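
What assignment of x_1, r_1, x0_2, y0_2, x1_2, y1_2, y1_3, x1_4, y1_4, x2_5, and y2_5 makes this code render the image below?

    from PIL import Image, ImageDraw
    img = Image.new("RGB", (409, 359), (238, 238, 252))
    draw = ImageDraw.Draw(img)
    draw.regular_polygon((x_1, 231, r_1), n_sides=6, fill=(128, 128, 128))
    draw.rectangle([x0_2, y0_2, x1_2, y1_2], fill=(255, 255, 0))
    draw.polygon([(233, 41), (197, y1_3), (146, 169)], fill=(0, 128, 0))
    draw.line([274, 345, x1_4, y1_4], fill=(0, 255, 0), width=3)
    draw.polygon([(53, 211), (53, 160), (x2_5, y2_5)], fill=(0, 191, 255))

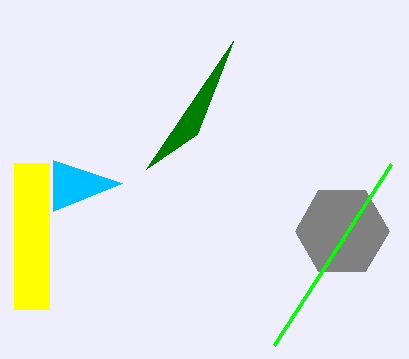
x_1 = 342; r_1 = 47; x0_2 = 14; y0_2 = 163; x1_2 = 49; y1_2 = 309; y1_3 = 134; x1_4 = 391; y1_4 = 164; x2_5 = 122; y2_5 = 183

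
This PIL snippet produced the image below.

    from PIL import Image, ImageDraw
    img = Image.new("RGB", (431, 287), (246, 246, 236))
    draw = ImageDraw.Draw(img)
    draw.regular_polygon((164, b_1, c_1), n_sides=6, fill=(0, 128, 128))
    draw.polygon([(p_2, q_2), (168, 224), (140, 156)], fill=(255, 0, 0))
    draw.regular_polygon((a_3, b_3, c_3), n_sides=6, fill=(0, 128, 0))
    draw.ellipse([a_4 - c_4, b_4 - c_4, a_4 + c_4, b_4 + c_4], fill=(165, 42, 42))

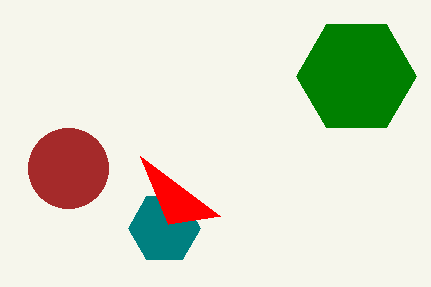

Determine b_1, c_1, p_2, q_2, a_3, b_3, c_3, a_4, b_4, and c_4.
b_1 = 228, c_1 = 36, p_2 = 220, q_2 = 216, a_3 = 356, b_3 = 76, c_3 = 60, a_4 = 68, b_4 = 168, c_4 = 40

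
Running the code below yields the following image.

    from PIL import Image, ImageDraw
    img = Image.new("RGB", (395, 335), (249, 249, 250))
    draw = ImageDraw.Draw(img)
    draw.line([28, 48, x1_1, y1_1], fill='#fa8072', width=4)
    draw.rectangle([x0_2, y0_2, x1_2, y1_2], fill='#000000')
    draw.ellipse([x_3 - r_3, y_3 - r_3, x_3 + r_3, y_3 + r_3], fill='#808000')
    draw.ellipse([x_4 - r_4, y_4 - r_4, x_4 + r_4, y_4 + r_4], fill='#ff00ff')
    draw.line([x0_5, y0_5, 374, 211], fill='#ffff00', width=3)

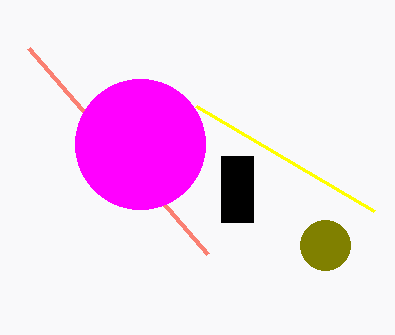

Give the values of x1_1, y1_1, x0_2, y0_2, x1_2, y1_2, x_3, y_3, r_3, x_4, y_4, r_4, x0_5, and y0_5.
x1_1 = 207
y1_1 = 254
x0_2 = 221
y0_2 = 156
x1_2 = 253
y1_2 = 222
x_3 = 325
y_3 = 245
r_3 = 25
x_4 = 140
y_4 = 144
r_4 = 65
x0_5 = 196
y0_5 = 106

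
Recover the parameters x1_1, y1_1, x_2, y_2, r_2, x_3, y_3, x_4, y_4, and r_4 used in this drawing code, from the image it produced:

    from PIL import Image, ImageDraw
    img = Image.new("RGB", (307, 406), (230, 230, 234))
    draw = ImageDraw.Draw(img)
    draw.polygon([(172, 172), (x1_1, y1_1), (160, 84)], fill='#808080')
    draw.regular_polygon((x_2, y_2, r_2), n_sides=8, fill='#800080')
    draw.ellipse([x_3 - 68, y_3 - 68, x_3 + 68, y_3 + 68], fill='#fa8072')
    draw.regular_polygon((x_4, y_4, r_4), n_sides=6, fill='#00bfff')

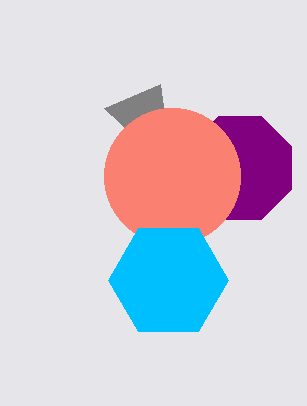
x1_1 = 104; y1_1 = 108; x_2 = 240; y_2 = 168; r_2 = 56; x_3 = 172; y_3 = 176; x_4 = 168; y_4 = 280; r_4 = 60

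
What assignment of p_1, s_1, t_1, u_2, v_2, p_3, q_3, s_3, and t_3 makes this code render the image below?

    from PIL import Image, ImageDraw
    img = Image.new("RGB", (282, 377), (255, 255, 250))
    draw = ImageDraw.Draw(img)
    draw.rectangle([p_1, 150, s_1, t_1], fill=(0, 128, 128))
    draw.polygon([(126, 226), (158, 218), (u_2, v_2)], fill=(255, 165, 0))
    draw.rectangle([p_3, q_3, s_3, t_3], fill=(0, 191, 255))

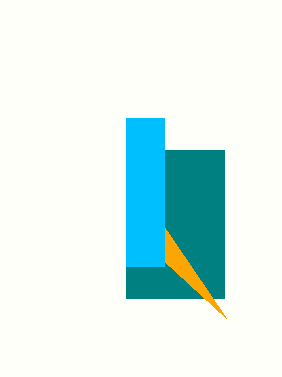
p_1 = 126
s_1 = 224
t_1 = 298
u_2 = 226
v_2 = 318
p_3 = 126
q_3 = 118
s_3 = 164
t_3 = 266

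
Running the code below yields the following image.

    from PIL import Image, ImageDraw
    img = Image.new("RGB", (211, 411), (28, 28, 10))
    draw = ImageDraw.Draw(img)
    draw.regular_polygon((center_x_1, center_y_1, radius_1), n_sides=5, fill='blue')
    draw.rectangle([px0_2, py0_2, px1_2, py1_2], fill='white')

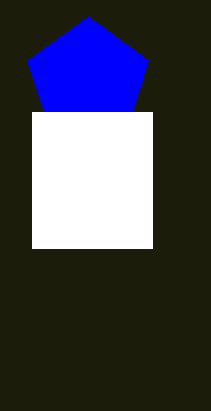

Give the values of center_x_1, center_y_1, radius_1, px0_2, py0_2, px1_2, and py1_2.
center_x_1 = 88
center_y_1 = 80
radius_1 = 64
px0_2 = 32
py0_2 = 112
px1_2 = 152
py1_2 = 248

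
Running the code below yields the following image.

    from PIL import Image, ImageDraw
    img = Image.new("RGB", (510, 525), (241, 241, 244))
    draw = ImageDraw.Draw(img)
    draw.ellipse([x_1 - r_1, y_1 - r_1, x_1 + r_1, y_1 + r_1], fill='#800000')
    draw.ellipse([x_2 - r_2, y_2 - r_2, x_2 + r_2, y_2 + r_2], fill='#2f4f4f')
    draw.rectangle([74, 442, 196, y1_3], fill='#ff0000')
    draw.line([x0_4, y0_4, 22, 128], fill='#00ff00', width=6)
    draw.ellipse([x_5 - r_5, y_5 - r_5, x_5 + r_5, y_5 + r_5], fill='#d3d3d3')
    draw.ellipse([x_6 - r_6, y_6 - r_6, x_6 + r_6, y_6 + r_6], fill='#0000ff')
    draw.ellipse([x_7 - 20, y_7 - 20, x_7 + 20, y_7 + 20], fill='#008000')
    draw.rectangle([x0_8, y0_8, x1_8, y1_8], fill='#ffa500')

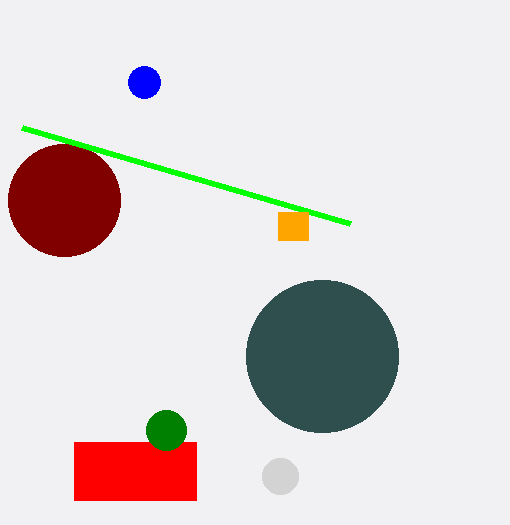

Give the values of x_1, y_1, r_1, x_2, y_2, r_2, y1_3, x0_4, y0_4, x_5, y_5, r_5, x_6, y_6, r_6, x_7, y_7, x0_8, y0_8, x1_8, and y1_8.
x_1 = 64; y_1 = 200; r_1 = 56; x_2 = 322; y_2 = 356; r_2 = 76; y1_3 = 500; x0_4 = 350; y0_4 = 224; x_5 = 280; y_5 = 476; r_5 = 18; x_6 = 144; y_6 = 82; r_6 = 16; x_7 = 166; y_7 = 430; x0_8 = 278; y0_8 = 212; x1_8 = 308; y1_8 = 240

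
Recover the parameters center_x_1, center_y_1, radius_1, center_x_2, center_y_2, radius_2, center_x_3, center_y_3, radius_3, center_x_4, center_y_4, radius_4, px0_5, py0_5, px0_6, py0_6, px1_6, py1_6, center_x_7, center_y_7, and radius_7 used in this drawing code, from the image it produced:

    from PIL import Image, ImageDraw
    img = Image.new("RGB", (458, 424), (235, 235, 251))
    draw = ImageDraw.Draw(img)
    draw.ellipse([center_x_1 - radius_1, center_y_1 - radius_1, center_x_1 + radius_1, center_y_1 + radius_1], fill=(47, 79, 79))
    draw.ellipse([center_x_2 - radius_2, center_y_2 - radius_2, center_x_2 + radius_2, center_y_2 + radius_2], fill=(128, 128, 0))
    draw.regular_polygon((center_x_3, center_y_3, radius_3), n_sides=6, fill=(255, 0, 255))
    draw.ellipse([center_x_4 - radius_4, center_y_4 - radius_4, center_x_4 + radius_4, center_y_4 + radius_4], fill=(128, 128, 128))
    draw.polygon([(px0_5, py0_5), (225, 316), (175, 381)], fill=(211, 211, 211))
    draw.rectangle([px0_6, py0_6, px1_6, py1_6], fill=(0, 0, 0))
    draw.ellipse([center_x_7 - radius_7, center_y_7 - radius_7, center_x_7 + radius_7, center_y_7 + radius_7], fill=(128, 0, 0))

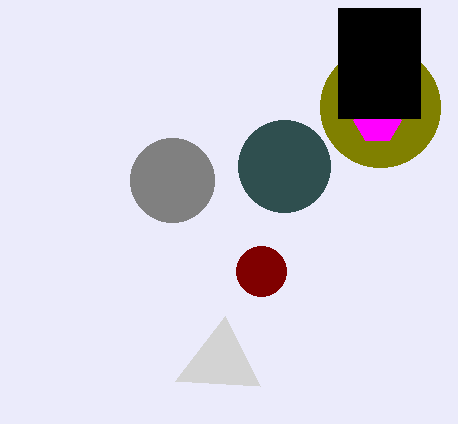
center_x_1 = 284
center_y_1 = 166
radius_1 = 46
center_x_2 = 380
center_y_2 = 107
radius_2 = 60
center_x_3 = 377
center_y_3 = 120
radius_3 = 24
center_x_4 = 172
center_y_4 = 180
radius_4 = 42
px0_5 = 260
py0_5 = 386
px0_6 = 338
py0_6 = 8
px1_6 = 420
py1_6 = 118
center_x_7 = 261
center_y_7 = 271
radius_7 = 25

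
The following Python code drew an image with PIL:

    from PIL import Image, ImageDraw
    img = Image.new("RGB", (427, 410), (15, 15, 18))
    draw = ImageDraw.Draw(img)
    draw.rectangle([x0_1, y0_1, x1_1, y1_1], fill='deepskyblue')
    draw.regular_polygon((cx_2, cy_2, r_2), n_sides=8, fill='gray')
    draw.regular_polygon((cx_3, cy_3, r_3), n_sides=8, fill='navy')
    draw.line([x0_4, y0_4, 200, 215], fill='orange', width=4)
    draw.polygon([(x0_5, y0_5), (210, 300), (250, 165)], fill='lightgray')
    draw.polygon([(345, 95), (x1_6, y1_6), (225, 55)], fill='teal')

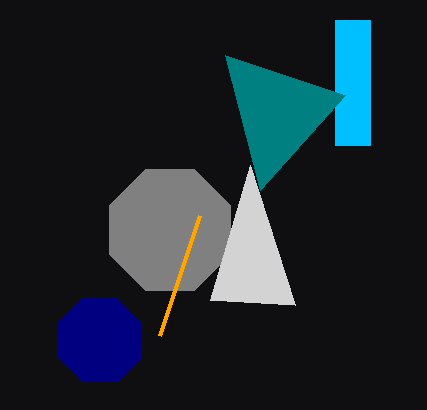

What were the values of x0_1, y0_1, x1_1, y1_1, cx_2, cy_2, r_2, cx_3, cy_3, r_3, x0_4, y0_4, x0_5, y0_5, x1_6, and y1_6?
x0_1 = 335, y0_1 = 20, x1_1 = 370, y1_1 = 145, cx_2 = 170, cy_2 = 230, r_2 = 65, cx_3 = 100, cy_3 = 340, r_3 = 45, x0_4 = 160, y0_4 = 335, x0_5 = 295, y0_5 = 305, x1_6 = 260, y1_6 = 190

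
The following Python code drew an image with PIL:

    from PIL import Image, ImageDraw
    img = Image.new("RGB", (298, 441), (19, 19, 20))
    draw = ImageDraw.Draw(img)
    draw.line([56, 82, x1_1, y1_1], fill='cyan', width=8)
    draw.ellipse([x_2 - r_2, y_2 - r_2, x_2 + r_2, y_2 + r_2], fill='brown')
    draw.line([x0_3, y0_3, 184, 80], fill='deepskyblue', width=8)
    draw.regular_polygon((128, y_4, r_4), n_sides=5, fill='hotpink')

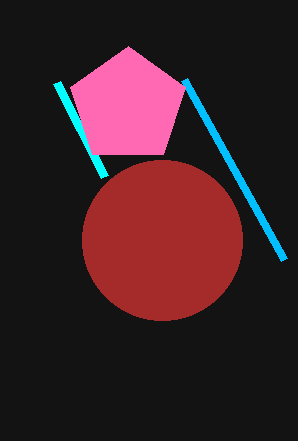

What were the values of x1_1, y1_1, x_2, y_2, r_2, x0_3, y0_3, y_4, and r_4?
x1_1 = 104; y1_1 = 176; x_2 = 162; y_2 = 240; r_2 = 80; x0_3 = 284; y0_3 = 260; y_4 = 106; r_4 = 60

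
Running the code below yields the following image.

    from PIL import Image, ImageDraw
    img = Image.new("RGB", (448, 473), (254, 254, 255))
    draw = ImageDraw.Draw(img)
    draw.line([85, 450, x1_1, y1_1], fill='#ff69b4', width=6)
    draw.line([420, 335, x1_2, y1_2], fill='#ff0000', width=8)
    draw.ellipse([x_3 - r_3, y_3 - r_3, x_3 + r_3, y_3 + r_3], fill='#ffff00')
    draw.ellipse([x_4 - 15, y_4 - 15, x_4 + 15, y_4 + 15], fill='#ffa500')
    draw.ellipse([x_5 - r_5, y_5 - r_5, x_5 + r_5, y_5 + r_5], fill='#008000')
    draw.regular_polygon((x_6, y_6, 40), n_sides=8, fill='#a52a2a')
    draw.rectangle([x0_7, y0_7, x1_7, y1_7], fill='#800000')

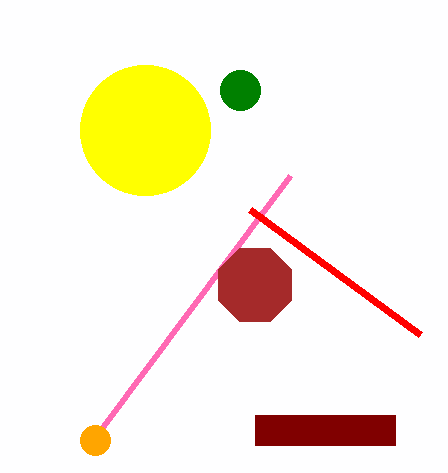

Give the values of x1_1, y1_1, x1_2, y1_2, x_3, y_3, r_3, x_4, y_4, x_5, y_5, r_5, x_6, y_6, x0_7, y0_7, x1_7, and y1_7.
x1_1 = 290
y1_1 = 175
x1_2 = 250
y1_2 = 210
x_3 = 145
y_3 = 130
r_3 = 65
x_4 = 95
y_4 = 440
x_5 = 240
y_5 = 90
r_5 = 20
x_6 = 255
y_6 = 285
x0_7 = 255
y0_7 = 415
x1_7 = 395
y1_7 = 445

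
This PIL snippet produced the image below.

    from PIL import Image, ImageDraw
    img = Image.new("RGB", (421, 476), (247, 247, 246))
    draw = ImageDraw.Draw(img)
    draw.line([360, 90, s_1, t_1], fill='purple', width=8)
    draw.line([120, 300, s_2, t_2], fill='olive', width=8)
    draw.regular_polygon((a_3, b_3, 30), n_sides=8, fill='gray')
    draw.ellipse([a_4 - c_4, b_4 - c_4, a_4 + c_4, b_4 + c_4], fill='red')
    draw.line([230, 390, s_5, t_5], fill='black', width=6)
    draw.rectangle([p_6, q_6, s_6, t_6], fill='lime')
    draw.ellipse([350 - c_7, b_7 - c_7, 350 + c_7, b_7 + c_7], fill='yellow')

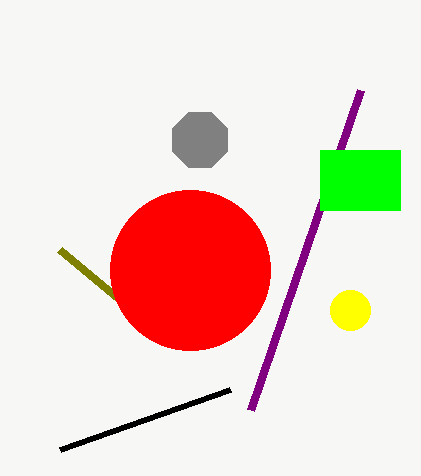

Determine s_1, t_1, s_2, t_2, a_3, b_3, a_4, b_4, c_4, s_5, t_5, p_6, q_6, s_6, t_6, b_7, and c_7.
s_1 = 250
t_1 = 410
s_2 = 60
t_2 = 250
a_3 = 200
b_3 = 140
a_4 = 190
b_4 = 270
c_4 = 80
s_5 = 60
t_5 = 450
p_6 = 320
q_6 = 150
s_6 = 400
t_6 = 210
b_7 = 310
c_7 = 20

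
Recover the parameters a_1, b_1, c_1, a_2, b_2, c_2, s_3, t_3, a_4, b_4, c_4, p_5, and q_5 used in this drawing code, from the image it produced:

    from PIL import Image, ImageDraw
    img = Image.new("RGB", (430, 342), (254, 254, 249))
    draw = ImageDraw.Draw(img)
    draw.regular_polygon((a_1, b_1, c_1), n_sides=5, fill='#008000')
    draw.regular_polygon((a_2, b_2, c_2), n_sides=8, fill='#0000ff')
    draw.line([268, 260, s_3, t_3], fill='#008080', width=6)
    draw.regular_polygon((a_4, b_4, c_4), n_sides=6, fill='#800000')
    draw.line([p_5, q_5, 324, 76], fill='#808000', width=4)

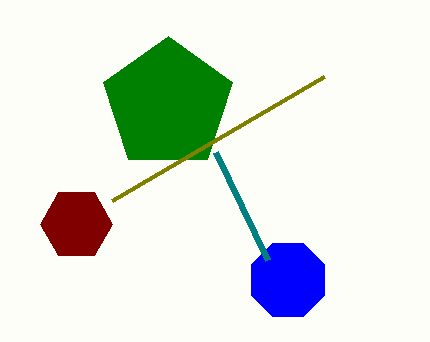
a_1 = 168; b_1 = 104; c_1 = 68; a_2 = 288; b_2 = 280; c_2 = 40; s_3 = 216; t_3 = 152; a_4 = 76; b_4 = 224; c_4 = 36; p_5 = 112; q_5 = 200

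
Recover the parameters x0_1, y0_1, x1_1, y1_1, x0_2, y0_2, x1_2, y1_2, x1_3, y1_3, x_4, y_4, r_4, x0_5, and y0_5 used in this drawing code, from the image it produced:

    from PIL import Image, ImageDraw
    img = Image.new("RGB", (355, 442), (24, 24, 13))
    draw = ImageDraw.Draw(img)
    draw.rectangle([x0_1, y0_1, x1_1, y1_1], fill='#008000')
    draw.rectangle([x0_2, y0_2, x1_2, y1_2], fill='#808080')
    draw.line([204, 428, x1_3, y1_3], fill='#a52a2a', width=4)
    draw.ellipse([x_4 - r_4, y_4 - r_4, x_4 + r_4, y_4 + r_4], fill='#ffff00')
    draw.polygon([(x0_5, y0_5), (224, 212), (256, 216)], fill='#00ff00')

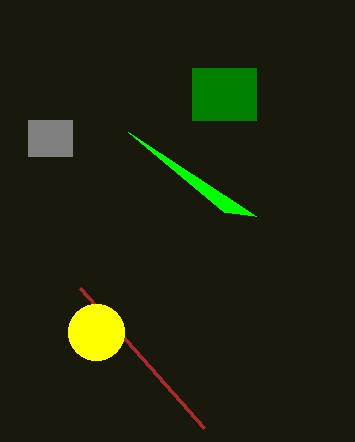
x0_1 = 192
y0_1 = 68
x1_1 = 256
y1_1 = 120
x0_2 = 28
y0_2 = 120
x1_2 = 72
y1_2 = 156
x1_3 = 80
y1_3 = 288
x_4 = 96
y_4 = 332
r_4 = 28
x0_5 = 128
y0_5 = 132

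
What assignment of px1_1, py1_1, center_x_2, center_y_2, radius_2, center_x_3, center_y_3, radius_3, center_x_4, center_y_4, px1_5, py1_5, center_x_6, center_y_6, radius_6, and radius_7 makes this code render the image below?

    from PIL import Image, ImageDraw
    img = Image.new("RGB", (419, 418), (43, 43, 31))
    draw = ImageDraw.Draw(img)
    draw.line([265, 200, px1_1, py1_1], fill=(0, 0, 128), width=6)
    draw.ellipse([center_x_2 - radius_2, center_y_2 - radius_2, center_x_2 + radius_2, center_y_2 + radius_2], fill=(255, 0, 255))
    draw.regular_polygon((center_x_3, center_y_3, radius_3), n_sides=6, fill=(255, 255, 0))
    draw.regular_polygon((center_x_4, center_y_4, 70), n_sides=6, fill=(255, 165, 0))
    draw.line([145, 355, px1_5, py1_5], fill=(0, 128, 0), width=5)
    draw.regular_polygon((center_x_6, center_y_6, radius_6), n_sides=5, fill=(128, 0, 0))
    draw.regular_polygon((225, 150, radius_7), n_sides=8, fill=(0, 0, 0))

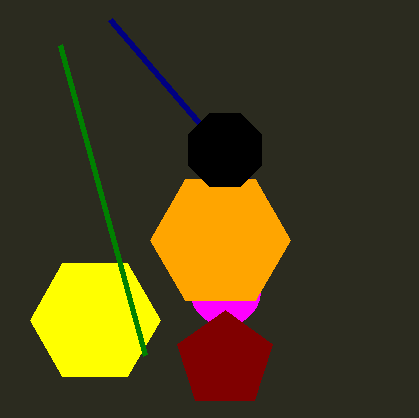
px1_1 = 110, py1_1 = 20, center_x_2 = 225, center_y_2 = 290, radius_2 = 35, center_x_3 = 95, center_y_3 = 320, radius_3 = 65, center_x_4 = 220, center_y_4 = 240, px1_5 = 60, py1_5 = 45, center_x_6 = 225, center_y_6 = 360, radius_6 = 50, radius_7 = 40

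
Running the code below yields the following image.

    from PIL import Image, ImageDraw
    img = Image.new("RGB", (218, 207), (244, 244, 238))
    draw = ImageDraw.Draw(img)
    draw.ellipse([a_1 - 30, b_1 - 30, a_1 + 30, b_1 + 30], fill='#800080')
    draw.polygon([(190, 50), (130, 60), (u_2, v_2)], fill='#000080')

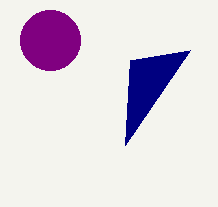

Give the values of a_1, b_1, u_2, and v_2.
a_1 = 50, b_1 = 40, u_2 = 125, v_2 = 145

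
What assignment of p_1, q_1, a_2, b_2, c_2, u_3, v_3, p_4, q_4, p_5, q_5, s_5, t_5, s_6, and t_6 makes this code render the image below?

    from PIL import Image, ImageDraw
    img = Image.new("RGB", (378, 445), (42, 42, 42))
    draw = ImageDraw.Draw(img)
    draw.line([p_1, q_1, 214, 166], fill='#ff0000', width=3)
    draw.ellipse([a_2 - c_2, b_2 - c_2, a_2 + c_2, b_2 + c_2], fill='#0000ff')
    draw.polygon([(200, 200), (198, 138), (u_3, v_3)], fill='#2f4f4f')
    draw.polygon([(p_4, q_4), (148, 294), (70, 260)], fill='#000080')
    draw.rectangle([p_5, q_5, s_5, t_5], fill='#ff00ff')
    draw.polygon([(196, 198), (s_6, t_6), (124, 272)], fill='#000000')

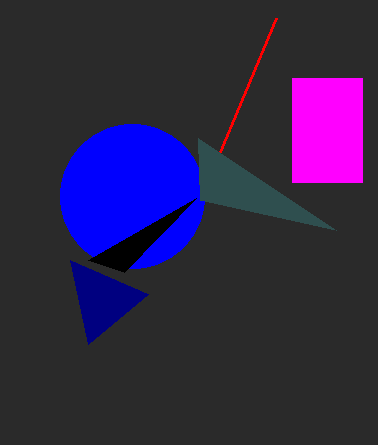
p_1 = 276, q_1 = 18, a_2 = 132, b_2 = 196, c_2 = 72, u_3 = 336, v_3 = 230, p_4 = 88, q_4 = 344, p_5 = 292, q_5 = 78, s_5 = 362, t_5 = 182, s_6 = 88, t_6 = 260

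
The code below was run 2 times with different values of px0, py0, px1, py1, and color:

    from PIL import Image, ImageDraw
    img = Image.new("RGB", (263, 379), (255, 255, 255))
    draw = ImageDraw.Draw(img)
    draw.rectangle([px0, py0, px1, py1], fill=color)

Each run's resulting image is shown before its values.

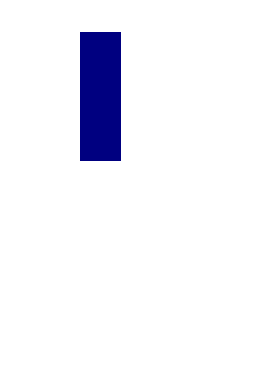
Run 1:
px0 = 80
py0 = 32
px1 = 120
py1 = 160
color = 'navy'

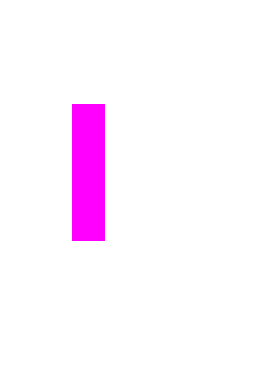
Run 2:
px0 = 72
py0 = 104
px1 = 104
py1 = 240
color = 'magenta'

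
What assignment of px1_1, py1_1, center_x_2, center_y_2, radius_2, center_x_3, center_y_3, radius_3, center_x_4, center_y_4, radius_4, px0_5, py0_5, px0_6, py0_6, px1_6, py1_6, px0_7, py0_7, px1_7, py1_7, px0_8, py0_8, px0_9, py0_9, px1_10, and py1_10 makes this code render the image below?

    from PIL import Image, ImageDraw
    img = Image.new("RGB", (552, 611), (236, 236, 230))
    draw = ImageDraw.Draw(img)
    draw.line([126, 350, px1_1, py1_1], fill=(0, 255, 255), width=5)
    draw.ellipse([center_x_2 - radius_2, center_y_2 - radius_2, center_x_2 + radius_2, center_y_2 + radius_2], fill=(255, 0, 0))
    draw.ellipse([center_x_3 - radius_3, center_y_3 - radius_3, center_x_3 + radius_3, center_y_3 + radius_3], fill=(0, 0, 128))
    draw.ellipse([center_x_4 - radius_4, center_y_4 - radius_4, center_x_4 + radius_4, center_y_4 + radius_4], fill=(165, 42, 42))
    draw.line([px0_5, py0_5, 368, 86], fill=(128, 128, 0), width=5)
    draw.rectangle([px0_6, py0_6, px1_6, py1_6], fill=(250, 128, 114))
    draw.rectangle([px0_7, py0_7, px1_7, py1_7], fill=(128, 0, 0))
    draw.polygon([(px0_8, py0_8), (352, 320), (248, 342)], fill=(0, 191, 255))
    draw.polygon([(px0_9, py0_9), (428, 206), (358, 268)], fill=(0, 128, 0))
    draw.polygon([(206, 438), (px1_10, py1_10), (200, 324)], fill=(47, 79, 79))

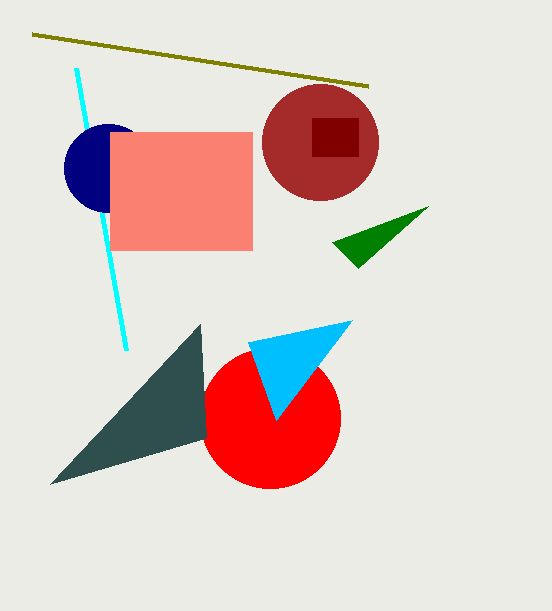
px1_1 = 76
py1_1 = 68
center_x_2 = 270
center_y_2 = 418
radius_2 = 70
center_x_3 = 108
center_y_3 = 168
radius_3 = 44
center_x_4 = 320
center_y_4 = 142
radius_4 = 58
px0_5 = 32
py0_5 = 34
px0_6 = 110
py0_6 = 132
px1_6 = 252
py1_6 = 250
px0_7 = 312
py0_7 = 118
px1_7 = 358
py1_7 = 156
px0_8 = 276
py0_8 = 420
px0_9 = 332
py0_9 = 242
px1_10 = 50
py1_10 = 484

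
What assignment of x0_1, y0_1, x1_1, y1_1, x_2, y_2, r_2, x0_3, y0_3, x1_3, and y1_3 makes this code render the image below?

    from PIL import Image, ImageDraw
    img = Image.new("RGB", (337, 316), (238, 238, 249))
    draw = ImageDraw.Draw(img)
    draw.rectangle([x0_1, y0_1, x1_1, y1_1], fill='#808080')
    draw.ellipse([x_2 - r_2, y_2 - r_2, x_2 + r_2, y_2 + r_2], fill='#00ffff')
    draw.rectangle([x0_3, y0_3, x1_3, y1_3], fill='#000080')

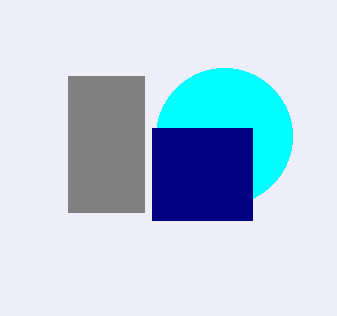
x0_1 = 68; y0_1 = 76; x1_1 = 144; y1_1 = 212; x_2 = 224; y_2 = 136; r_2 = 68; x0_3 = 152; y0_3 = 128; x1_3 = 252; y1_3 = 220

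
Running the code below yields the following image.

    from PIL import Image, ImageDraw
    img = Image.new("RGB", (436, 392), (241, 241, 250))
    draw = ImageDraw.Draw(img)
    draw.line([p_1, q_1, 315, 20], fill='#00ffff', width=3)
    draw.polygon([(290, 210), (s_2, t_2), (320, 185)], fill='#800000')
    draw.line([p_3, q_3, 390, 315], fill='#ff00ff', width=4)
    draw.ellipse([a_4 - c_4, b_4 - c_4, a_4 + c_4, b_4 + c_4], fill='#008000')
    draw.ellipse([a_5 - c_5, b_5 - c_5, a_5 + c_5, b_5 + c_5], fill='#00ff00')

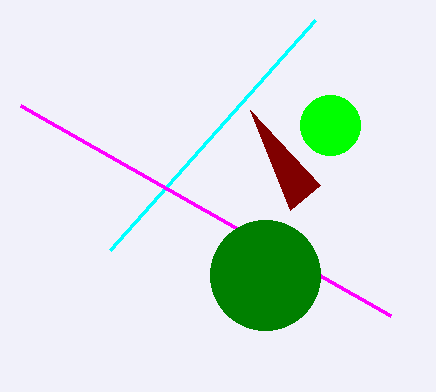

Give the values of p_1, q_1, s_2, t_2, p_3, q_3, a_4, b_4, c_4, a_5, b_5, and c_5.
p_1 = 110, q_1 = 250, s_2 = 250, t_2 = 110, p_3 = 20, q_3 = 105, a_4 = 265, b_4 = 275, c_4 = 55, a_5 = 330, b_5 = 125, c_5 = 30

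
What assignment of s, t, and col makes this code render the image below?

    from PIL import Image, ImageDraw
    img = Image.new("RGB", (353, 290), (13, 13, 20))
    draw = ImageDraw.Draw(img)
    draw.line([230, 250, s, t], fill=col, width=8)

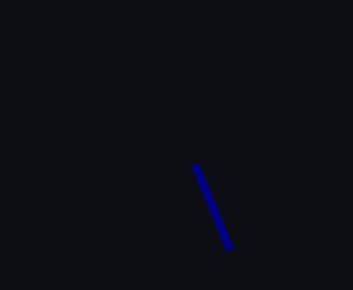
s = 195
t = 165
col = 'navy'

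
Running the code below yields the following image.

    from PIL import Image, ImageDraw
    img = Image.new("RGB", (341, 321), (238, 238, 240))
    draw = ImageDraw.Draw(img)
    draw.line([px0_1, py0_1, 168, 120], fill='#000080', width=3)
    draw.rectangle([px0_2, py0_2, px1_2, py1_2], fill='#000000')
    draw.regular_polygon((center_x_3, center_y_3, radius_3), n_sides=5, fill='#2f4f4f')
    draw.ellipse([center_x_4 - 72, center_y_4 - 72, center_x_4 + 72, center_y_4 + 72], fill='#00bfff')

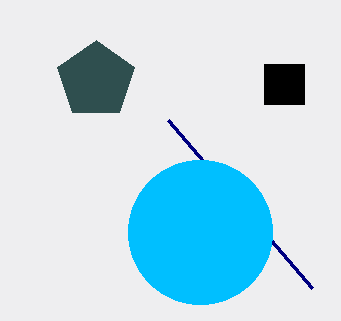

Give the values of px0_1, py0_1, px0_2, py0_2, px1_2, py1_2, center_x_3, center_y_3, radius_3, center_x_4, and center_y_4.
px0_1 = 312, py0_1 = 288, px0_2 = 264, py0_2 = 64, px1_2 = 304, py1_2 = 104, center_x_3 = 96, center_y_3 = 80, radius_3 = 40, center_x_4 = 200, center_y_4 = 232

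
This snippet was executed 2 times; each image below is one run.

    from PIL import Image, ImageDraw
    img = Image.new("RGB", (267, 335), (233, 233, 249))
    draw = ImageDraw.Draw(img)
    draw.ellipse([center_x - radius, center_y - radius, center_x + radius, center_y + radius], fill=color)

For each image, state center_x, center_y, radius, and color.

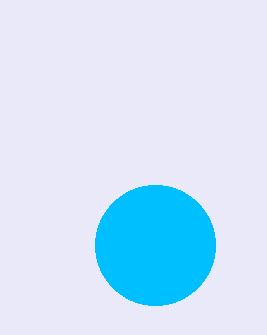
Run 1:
center_x = 155; center_y = 245; radius = 60; color = 'deepskyblue'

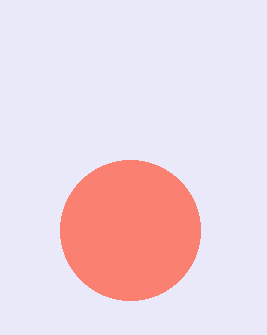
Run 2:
center_x = 130, center_y = 230, radius = 70, color = 'salmon'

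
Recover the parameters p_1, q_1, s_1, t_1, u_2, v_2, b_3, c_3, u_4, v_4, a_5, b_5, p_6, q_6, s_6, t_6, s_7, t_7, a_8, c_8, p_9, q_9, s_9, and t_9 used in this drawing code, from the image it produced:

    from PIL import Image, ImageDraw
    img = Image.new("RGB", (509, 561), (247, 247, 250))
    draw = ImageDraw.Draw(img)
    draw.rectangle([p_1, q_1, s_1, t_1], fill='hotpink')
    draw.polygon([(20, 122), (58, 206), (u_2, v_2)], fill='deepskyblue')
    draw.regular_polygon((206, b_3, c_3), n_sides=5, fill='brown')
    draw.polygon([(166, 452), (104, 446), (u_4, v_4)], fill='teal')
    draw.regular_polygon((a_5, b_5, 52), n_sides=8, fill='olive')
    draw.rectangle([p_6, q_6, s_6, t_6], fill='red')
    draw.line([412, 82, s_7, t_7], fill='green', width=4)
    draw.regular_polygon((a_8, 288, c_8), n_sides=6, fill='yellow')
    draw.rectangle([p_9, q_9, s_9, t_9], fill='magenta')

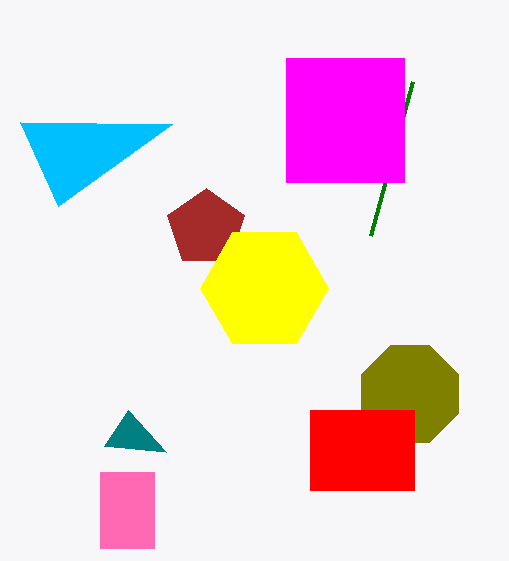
p_1 = 100, q_1 = 472, s_1 = 154, t_1 = 548, u_2 = 172, v_2 = 124, b_3 = 228, c_3 = 40, u_4 = 128, v_4 = 410, a_5 = 410, b_5 = 394, p_6 = 310, q_6 = 410, s_6 = 414, t_6 = 490, s_7 = 370, t_7 = 236, a_8 = 264, c_8 = 64, p_9 = 286, q_9 = 58, s_9 = 404, t_9 = 182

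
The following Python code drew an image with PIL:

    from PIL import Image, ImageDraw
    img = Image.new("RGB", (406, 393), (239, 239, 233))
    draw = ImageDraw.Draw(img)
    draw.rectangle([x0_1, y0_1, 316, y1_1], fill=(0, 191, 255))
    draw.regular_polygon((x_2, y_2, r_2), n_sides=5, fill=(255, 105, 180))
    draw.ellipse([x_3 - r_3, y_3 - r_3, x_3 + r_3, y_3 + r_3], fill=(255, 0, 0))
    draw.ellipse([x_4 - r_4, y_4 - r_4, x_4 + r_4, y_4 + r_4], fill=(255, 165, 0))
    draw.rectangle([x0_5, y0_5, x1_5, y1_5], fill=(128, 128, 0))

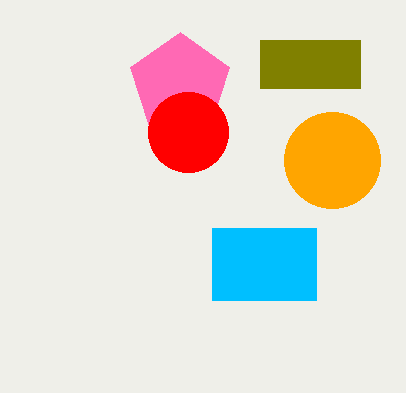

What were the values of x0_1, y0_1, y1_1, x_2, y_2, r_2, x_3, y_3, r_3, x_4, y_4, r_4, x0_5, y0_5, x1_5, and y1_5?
x0_1 = 212; y0_1 = 228; y1_1 = 300; x_2 = 180; y_2 = 84; r_2 = 52; x_3 = 188; y_3 = 132; r_3 = 40; x_4 = 332; y_4 = 160; r_4 = 48; x0_5 = 260; y0_5 = 40; x1_5 = 360; y1_5 = 88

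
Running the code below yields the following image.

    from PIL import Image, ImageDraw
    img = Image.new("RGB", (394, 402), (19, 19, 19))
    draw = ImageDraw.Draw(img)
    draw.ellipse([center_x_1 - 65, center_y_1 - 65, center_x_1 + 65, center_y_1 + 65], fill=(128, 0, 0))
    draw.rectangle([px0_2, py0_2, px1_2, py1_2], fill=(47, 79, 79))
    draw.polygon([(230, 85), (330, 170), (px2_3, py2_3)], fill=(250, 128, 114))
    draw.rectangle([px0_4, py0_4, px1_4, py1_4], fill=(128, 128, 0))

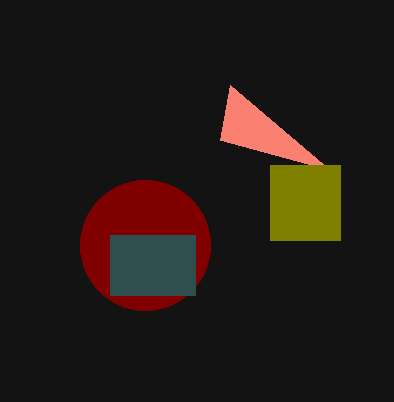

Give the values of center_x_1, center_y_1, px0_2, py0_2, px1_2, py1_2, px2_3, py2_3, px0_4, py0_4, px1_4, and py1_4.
center_x_1 = 145; center_y_1 = 245; px0_2 = 110; py0_2 = 235; px1_2 = 195; py1_2 = 295; px2_3 = 220; py2_3 = 140; px0_4 = 270; py0_4 = 165; px1_4 = 340; py1_4 = 240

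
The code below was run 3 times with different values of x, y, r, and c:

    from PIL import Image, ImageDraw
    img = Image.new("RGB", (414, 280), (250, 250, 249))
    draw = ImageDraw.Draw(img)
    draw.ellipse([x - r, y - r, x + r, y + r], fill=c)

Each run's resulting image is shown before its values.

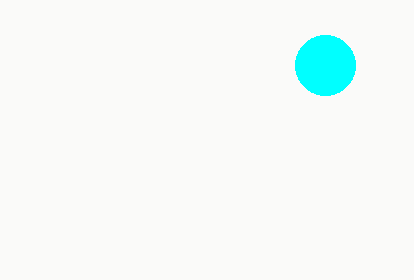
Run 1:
x = 325; y = 65; r = 30; c = 'cyan'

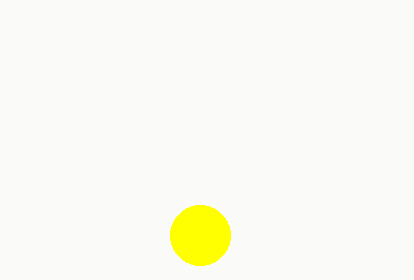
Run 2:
x = 200, y = 235, r = 30, c = 'yellow'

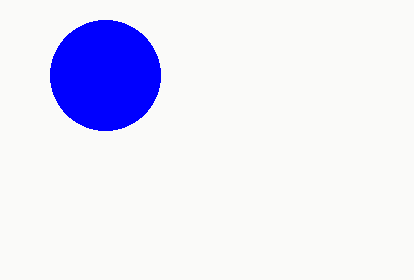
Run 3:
x = 105, y = 75, r = 55, c = 'blue'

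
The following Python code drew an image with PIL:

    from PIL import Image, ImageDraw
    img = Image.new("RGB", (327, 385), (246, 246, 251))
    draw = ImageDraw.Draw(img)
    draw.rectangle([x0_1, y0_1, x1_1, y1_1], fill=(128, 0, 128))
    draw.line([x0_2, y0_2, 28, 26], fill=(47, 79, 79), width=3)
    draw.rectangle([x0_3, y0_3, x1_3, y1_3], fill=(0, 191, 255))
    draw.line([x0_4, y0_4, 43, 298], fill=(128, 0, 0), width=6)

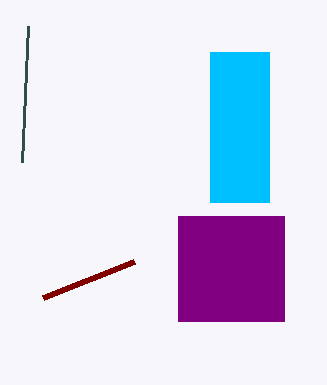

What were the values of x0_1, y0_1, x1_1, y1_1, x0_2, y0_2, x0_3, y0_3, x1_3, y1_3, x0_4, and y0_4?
x0_1 = 178; y0_1 = 216; x1_1 = 284; y1_1 = 321; x0_2 = 22; y0_2 = 162; x0_3 = 210; y0_3 = 52; x1_3 = 269; y1_3 = 202; x0_4 = 134; y0_4 = 262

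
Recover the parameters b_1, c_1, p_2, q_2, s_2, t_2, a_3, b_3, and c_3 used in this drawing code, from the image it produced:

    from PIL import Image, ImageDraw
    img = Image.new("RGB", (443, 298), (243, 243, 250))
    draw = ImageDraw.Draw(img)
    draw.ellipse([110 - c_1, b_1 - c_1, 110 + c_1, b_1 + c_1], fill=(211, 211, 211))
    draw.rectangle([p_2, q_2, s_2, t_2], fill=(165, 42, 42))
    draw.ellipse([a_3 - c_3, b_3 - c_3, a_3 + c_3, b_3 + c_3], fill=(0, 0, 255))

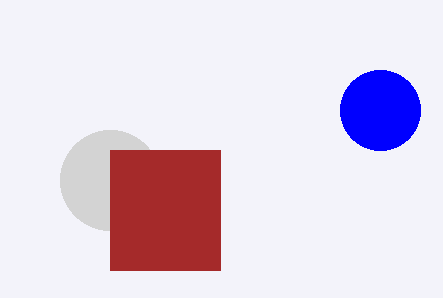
b_1 = 180; c_1 = 50; p_2 = 110; q_2 = 150; s_2 = 220; t_2 = 270; a_3 = 380; b_3 = 110; c_3 = 40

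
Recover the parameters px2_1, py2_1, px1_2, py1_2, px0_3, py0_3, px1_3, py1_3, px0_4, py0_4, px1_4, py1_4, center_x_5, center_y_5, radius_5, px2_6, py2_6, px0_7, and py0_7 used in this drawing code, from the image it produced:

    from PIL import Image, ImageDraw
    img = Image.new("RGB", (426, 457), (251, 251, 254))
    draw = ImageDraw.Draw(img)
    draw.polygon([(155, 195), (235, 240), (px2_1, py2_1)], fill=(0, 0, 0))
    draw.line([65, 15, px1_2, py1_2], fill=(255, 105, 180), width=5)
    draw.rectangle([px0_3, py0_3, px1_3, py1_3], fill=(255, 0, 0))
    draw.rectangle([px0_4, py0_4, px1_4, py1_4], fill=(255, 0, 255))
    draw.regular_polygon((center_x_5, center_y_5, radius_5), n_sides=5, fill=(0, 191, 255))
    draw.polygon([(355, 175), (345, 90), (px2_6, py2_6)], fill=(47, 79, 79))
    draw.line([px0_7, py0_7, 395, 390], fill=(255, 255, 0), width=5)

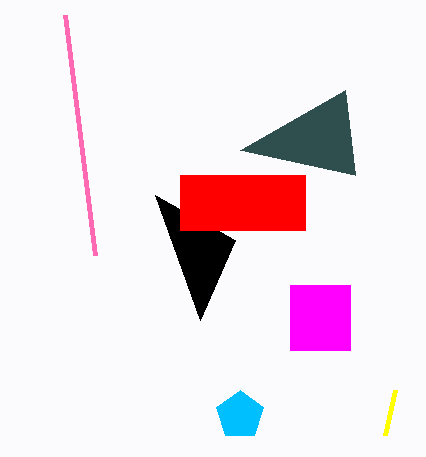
px2_1 = 200, py2_1 = 320, px1_2 = 95, py1_2 = 255, px0_3 = 180, py0_3 = 175, px1_3 = 305, py1_3 = 230, px0_4 = 290, py0_4 = 285, px1_4 = 350, py1_4 = 350, center_x_5 = 240, center_y_5 = 415, radius_5 = 25, px2_6 = 240, py2_6 = 150, px0_7 = 385, py0_7 = 435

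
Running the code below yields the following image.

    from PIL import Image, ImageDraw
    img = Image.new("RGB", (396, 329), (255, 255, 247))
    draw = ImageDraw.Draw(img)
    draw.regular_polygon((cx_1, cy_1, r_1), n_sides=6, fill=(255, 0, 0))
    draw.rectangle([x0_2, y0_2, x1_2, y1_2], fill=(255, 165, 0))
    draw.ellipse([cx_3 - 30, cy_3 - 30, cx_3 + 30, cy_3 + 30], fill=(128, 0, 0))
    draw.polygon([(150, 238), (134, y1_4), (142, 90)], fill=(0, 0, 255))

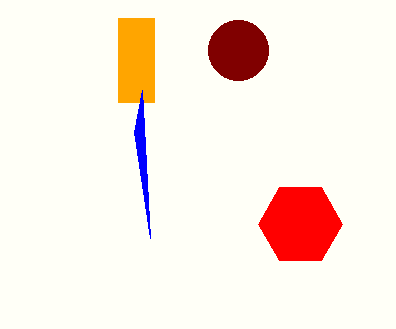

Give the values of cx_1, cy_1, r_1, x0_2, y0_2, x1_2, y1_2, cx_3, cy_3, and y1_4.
cx_1 = 300, cy_1 = 224, r_1 = 42, x0_2 = 118, y0_2 = 18, x1_2 = 154, y1_2 = 102, cx_3 = 238, cy_3 = 50, y1_4 = 132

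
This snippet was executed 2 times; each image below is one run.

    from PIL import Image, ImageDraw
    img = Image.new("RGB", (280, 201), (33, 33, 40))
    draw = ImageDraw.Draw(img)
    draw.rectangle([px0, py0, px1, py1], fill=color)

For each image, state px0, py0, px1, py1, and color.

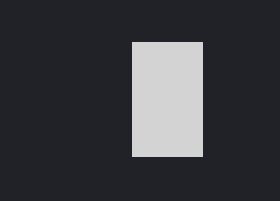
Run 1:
px0 = 132; py0 = 42; px1 = 202; py1 = 156; color = 'lightgray'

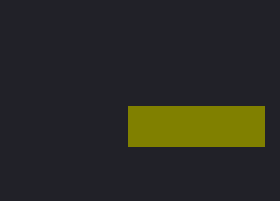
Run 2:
px0 = 128, py0 = 106, px1 = 264, py1 = 146, color = 'olive'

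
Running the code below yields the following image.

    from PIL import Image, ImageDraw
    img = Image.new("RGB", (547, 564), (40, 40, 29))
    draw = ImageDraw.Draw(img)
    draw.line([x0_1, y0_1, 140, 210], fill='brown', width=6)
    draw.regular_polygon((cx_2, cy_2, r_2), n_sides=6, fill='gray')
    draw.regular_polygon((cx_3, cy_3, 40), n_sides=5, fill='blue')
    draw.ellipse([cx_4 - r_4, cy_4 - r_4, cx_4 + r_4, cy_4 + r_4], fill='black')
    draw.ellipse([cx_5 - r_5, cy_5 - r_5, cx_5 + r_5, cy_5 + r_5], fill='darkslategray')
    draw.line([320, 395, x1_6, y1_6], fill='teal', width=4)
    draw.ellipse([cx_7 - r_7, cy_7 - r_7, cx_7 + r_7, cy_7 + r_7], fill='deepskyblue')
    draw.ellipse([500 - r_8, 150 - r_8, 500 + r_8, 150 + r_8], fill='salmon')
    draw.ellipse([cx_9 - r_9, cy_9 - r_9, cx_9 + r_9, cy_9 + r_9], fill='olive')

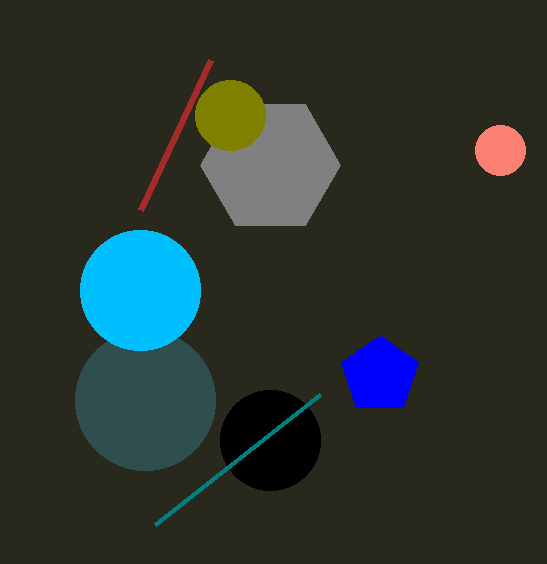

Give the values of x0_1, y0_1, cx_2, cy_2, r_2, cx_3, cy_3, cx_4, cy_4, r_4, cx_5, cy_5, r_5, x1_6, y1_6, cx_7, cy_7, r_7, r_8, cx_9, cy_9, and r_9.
x0_1 = 210; y0_1 = 60; cx_2 = 270; cy_2 = 165; r_2 = 70; cx_3 = 380; cy_3 = 375; cx_4 = 270; cy_4 = 440; r_4 = 50; cx_5 = 145; cy_5 = 400; r_5 = 70; x1_6 = 155; y1_6 = 525; cx_7 = 140; cy_7 = 290; r_7 = 60; r_8 = 25; cx_9 = 230; cy_9 = 115; r_9 = 35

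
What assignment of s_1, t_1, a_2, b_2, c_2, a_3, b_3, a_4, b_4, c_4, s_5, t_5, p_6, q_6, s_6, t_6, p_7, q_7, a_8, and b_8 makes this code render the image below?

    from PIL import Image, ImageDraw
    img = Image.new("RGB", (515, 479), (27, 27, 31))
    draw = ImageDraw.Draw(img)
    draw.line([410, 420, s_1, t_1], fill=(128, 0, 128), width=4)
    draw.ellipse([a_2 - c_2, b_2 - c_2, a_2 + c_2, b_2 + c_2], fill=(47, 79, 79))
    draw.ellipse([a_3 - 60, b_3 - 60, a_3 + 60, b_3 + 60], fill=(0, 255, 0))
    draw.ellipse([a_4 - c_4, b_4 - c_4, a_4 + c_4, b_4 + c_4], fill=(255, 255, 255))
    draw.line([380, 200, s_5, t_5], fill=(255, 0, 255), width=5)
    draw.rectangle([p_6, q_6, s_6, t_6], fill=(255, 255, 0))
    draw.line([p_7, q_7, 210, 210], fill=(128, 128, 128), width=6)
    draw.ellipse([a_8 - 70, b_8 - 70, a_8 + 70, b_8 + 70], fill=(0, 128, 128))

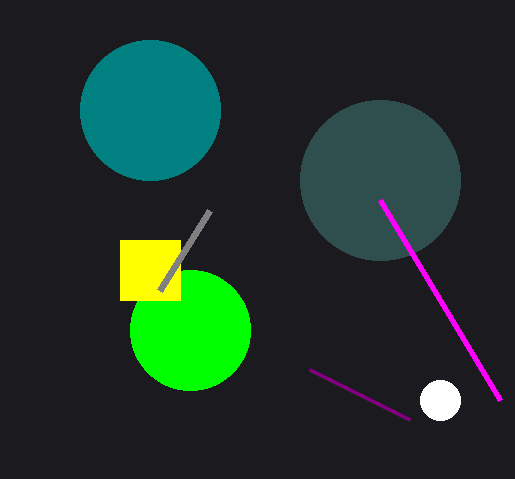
s_1 = 310; t_1 = 370; a_2 = 380; b_2 = 180; c_2 = 80; a_3 = 190; b_3 = 330; a_4 = 440; b_4 = 400; c_4 = 20; s_5 = 500; t_5 = 400; p_6 = 120; q_6 = 240; s_6 = 180; t_6 = 300; p_7 = 160; q_7 = 290; a_8 = 150; b_8 = 110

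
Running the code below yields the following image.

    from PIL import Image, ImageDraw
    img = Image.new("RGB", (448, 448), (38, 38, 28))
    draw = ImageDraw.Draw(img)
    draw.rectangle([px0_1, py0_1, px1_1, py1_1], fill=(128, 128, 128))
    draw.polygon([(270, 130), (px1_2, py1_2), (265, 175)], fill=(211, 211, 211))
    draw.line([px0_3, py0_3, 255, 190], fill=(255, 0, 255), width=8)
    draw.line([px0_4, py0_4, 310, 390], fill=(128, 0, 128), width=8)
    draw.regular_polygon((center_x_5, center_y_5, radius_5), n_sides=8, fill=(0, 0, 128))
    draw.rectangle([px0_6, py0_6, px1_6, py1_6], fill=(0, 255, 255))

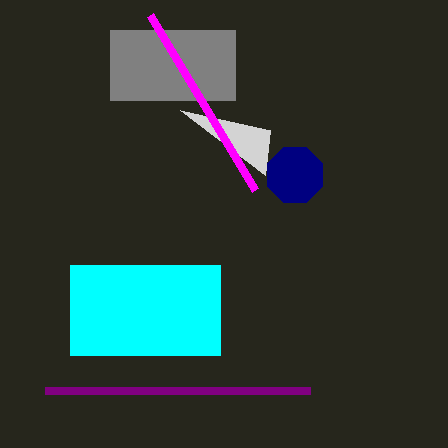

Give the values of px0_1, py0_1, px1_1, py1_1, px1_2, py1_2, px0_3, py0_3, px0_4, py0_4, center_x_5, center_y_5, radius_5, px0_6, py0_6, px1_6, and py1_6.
px0_1 = 110, py0_1 = 30, px1_1 = 235, py1_1 = 100, px1_2 = 180, py1_2 = 110, px0_3 = 150, py0_3 = 15, px0_4 = 45, py0_4 = 390, center_x_5 = 295, center_y_5 = 175, radius_5 = 30, px0_6 = 70, py0_6 = 265, px1_6 = 220, py1_6 = 355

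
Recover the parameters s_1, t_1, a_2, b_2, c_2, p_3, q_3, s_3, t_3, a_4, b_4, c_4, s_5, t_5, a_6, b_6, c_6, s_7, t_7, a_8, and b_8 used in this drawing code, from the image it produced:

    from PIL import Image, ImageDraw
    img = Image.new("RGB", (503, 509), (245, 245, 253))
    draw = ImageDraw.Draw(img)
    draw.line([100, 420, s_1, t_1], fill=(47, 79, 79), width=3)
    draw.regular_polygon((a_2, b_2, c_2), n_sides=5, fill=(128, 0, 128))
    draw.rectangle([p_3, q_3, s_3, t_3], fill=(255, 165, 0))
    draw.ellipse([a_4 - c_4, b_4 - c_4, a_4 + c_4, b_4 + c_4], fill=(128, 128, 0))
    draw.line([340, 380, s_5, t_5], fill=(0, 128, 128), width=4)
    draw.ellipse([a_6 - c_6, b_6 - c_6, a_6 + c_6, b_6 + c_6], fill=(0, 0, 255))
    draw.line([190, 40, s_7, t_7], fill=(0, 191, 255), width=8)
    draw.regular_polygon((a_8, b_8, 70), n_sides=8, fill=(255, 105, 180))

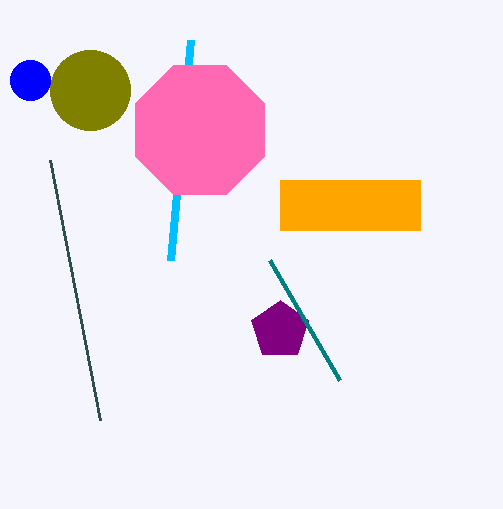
s_1 = 50, t_1 = 160, a_2 = 280, b_2 = 330, c_2 = 30, p_3 = 280, q_3 = 180, s_3 = 420, t_3 = 230, a_4 = 90, b_4 = 90, c_4 = 40, s_5 = 270, t_5 = 260, a_6 = 30, b_6 = 80, c_6 = 20, s_7 = 170, t_7 = 260, a_8 = 200, b_8 = 130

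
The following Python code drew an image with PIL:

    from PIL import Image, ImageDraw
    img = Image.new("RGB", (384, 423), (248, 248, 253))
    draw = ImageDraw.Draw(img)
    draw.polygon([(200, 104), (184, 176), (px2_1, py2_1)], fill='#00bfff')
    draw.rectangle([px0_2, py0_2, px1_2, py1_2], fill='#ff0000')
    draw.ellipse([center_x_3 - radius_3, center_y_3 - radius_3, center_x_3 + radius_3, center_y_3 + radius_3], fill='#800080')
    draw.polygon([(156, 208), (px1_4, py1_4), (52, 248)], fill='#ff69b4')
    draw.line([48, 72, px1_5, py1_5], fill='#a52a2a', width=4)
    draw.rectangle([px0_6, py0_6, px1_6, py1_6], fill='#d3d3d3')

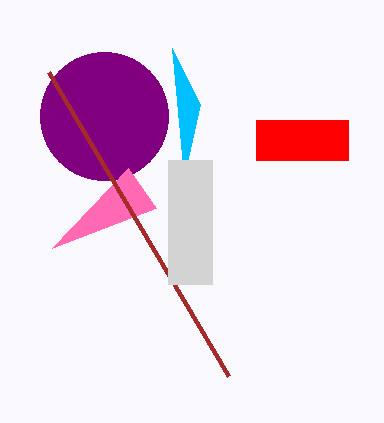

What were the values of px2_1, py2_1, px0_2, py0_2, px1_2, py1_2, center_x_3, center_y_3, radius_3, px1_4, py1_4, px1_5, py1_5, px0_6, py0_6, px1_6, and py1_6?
px2_1 = 172, py2_1 = 48, px0_2 = 256, py0_2 = 120, px1_2 = 348, py1_2 = 160, center_x_3 = 104, center_y_3 = 116, radius_3 = 64, px1_4 = 128, py1_4 = 168, px1_5 = 228, py1_5 = 376, px0_6 = 168, py0_6 = 160, px1_6 = 212, py1_6 = 284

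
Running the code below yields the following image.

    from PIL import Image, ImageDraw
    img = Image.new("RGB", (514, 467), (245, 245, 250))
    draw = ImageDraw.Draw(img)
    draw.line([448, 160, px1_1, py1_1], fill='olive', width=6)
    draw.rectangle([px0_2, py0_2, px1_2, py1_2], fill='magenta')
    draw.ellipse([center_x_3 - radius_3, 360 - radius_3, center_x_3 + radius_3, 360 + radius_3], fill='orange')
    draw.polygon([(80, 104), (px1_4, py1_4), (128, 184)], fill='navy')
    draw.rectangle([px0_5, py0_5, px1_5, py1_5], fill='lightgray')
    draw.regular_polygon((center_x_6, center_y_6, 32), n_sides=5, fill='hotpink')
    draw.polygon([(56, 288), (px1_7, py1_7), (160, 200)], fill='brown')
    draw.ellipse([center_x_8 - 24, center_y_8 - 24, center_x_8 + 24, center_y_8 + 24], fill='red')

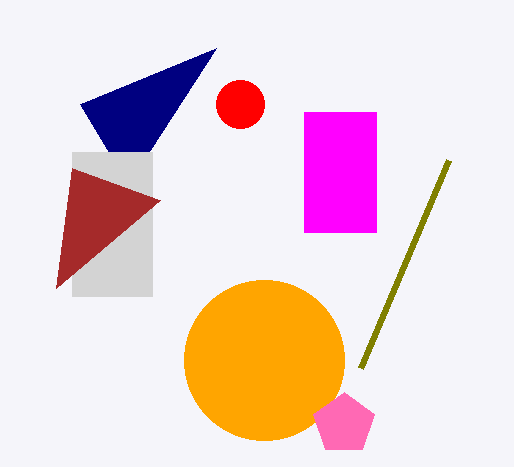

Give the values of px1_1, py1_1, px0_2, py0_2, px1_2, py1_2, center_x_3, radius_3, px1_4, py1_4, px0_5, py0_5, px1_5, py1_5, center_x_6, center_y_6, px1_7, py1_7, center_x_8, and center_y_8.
px1_1 = 360, py1_1 = 368, px0_2 = 304, py0_2 = 112, px1_2 = 376, py1_2 = 232, center_x_3 = 264, radius_3 = 80, px1_4 = 216, py1_4 = 48, px0_5 = 72, py0_5 = 152, px1_5 = 152, py1_5 = 296, center_x_6 = 344, center_y_6 = 424, px1_7 = 72, py1_7 = 168, center_x_8 = 240, center_y_8 = 104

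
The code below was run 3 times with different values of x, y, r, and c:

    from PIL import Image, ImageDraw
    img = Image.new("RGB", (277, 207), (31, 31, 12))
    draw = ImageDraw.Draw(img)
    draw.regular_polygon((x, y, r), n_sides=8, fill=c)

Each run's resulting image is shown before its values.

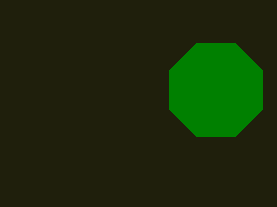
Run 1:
x = 216
y = 90
r = 50
c = 'green'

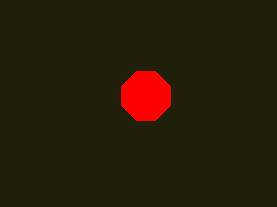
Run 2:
x = 146, y = 96, r = 26, c = 'red'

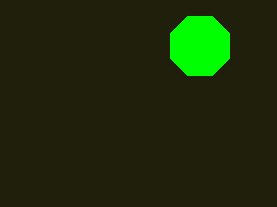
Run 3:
x = 200; y = 46; r = 32; c = 'lime'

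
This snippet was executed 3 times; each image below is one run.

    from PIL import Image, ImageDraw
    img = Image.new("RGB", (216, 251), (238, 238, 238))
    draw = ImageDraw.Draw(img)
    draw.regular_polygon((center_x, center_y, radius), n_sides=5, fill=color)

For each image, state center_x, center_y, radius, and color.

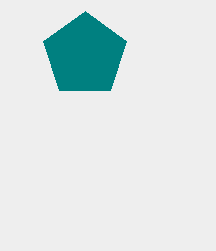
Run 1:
center_x = 85, center_y = 55, radius = 44, color = 'teal'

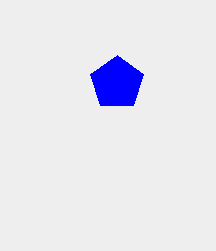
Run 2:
center_x = 117
center_y = 83
radius = 28
color = 'blue'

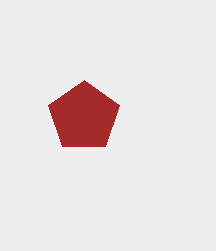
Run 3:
center_x = 84; center_y = 117; radius = 37; color = 'brown'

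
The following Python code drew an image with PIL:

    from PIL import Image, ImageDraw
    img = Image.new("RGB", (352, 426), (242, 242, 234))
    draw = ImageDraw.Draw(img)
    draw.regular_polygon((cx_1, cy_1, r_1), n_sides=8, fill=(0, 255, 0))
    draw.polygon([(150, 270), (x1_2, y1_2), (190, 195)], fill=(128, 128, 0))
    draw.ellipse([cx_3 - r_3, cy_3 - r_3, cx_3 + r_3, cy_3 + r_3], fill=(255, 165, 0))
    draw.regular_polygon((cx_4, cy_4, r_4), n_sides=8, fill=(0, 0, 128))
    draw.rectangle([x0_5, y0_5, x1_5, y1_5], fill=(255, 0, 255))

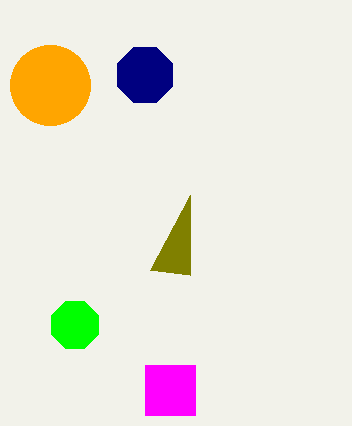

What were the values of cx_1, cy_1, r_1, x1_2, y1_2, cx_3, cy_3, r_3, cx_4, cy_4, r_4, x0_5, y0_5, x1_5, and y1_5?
cx_1 = 75; cy_1 = 325; r_1 = 25; x1_2 = 190; y1_2 = 275; cx_3 = 50; cy_3 = 85; r_3 = 40; cx_4 = 145; cy_4 = 75; r_4 = 30; x0_5 = 145; y0_5 = 365; x1_5 = 195; y1_5 = 415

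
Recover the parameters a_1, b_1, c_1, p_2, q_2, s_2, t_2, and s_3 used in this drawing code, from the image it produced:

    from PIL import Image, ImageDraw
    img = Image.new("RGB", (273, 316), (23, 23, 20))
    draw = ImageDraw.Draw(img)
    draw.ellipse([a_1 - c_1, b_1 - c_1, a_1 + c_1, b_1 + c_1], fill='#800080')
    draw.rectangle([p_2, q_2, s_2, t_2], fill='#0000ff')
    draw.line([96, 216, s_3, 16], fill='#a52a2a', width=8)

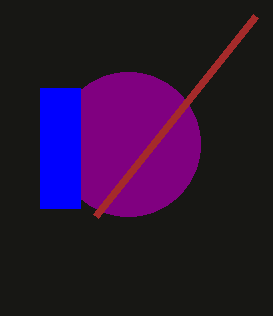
a_1 = 128
b_1 = 144
c_1 = 72
p_2 = 40
q_2 = 88
s_2 = 80
t_2 = 208
s_3 = 256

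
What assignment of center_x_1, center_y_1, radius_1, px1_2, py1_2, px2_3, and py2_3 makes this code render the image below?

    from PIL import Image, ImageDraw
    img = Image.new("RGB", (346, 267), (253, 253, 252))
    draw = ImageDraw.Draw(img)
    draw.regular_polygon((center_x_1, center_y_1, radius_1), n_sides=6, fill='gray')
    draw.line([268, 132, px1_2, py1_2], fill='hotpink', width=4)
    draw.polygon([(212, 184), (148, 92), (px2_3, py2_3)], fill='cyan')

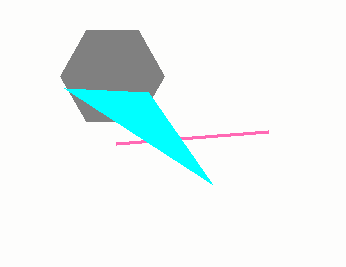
center_x_1 = 112
center_y_1 = 76
radius_1 = 52
px1_2 = 116
py1_2 = 144
px2_3 = 64
py2_3 = 88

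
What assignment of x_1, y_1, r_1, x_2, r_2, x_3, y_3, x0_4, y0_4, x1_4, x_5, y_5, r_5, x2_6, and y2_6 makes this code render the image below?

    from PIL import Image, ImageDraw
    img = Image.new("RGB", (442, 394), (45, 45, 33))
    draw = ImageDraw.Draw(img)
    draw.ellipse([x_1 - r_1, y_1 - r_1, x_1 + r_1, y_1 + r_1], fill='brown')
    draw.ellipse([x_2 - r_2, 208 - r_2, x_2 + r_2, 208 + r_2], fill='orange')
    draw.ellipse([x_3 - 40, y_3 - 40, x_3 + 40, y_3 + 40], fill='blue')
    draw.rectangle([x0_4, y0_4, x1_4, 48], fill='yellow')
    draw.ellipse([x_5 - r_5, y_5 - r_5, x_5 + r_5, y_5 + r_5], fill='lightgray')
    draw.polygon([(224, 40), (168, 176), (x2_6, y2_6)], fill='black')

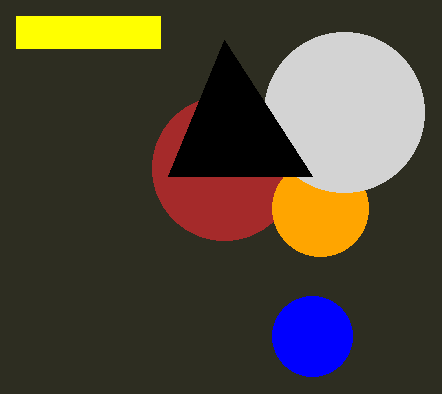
x_1 = 224, y_1 = 168, r_1 = 72, x_2 = 320, r_2 = 48, x_3 = 312, y_3 = 336, x0_4 = 16, y0_4 = 16, x1_4 = 160, x_5 = 344, y_5 = 112, r_5 = 80, x2_6 = 312, y2_6 = 176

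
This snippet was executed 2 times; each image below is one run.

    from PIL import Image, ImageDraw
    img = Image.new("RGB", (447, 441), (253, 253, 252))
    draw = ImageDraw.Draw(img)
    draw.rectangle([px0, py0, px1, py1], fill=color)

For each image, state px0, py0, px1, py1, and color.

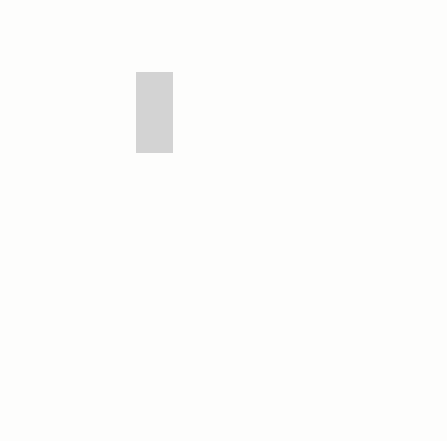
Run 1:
px0 = 136, py0 = 72, px1 = 172, py1 = 152, color = 'lightgray'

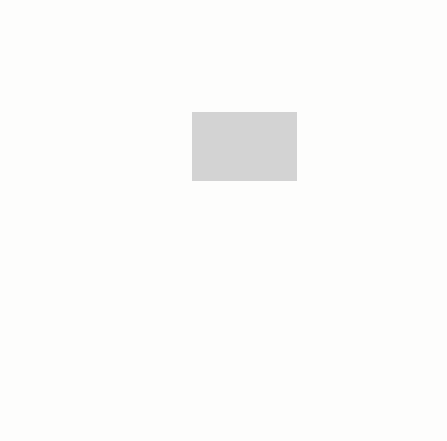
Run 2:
px0 = 192
py0 = 112
px1 = 296
py1 = 180
color = 'lightgray'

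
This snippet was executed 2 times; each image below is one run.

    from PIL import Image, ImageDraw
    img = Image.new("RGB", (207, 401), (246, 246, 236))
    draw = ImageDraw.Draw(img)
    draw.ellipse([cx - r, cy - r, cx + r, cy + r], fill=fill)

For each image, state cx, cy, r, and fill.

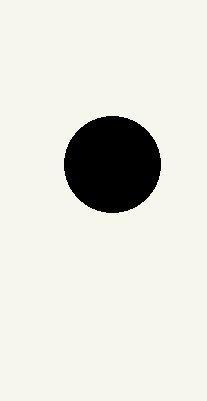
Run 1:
cx = 112; cy = 164; r = 48; fill = 'black'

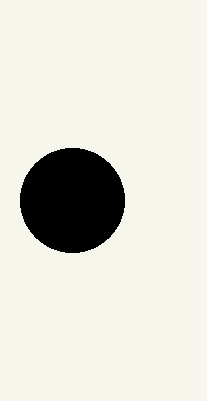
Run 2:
cx = 72, cy = 200, r = 52, fill = 'black'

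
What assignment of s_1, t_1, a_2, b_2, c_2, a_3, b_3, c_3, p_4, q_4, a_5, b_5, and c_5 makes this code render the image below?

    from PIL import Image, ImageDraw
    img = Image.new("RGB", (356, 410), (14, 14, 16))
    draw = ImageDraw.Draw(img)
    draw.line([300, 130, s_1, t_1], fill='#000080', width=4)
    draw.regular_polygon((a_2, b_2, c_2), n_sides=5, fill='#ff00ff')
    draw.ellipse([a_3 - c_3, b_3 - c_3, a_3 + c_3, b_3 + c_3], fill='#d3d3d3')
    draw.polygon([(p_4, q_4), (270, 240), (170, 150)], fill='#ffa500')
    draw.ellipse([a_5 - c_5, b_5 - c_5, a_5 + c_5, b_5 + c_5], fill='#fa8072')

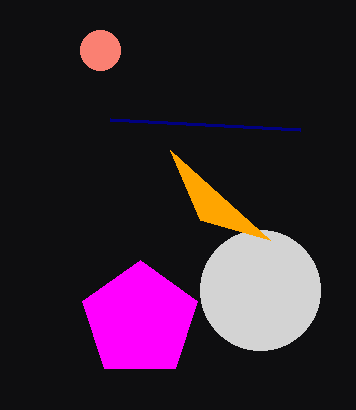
s_1 = 110, t_1 = 120, a_2 = 140, b_2 = 320, c_2 = 60, a_3 = 260, b_3 = 290, c_3 = 60, p_4 = 200, q_4 = 220, a_5 = 100, b_5 = 50, c_5 = 20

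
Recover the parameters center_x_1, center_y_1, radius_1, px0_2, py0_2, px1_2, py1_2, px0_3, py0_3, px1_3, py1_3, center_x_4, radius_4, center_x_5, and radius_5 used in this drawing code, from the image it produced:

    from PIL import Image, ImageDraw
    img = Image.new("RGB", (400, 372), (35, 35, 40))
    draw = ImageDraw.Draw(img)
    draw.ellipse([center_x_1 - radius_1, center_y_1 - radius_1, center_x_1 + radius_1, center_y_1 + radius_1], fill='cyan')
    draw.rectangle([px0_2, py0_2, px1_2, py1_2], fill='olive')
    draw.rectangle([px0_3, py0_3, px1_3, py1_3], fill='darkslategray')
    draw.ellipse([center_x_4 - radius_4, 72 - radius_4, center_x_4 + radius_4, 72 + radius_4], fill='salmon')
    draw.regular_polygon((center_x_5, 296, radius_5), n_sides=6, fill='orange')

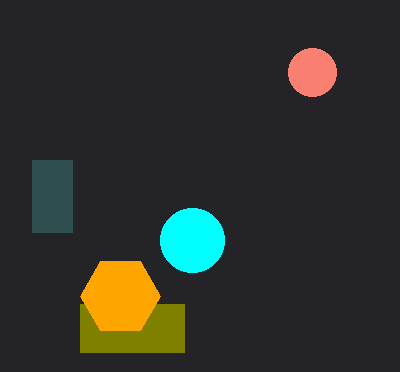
center_x_1 = 192, center_y_1 = 240, radius_1 = 32, px0_2 = 80, py0_2 = 304, px1_2 = 184, py1_2 = 352, px0_3 = 32, py0_3 = 160, px1_3 = 72, py1_3 = 232, center_x_4 = 312, radius_4 = 24, center_x_5 = 120, radius_5 = 40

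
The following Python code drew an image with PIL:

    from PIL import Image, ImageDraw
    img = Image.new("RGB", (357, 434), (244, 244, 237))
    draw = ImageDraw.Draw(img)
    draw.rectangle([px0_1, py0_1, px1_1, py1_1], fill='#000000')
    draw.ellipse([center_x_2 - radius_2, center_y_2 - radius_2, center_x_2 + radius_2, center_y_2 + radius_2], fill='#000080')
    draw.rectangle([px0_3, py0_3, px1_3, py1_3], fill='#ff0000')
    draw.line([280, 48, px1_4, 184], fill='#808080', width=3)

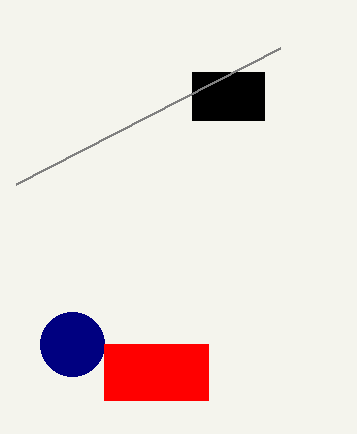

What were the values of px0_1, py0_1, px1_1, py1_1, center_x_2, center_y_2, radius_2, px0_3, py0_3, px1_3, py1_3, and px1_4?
px0_1 = 192; py0_1 = 72; px1_1 = 264; py1_1 = 120; center_x_2 = 72; center_y_2 = 344; radius_2 = 32; px0_3 = 104; py0_3 = 344; px1_3 = 208; py1_3 = 400; px1_4 = 16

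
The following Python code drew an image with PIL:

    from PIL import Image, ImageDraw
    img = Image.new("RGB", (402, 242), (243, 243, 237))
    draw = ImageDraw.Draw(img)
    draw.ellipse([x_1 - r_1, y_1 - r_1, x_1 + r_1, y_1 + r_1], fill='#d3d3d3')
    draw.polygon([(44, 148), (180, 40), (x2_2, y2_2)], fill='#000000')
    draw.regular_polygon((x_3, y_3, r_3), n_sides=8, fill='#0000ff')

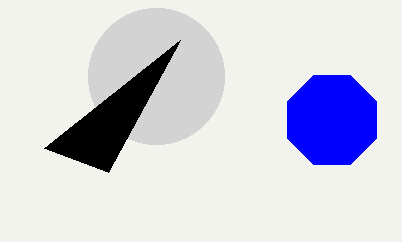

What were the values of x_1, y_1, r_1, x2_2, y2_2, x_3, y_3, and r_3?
x_1 = 156
y_1 = 76
r_1 = 68
x2_2 = 108
y2_2 = 172
x_3 = 332
y_3 = 120
r_3 = 48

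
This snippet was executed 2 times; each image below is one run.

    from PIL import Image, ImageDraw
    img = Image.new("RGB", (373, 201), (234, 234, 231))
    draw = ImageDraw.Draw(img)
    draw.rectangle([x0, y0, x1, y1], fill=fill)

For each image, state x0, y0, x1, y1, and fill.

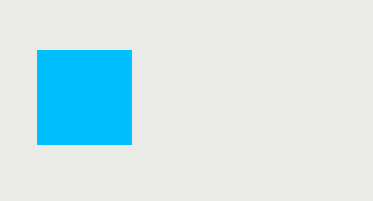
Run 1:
x0 = 37; y0 = 50; x1 = 131; y1 = 144; fill = 'deepskyblue'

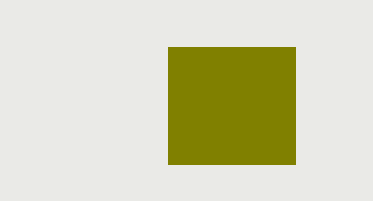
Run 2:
x0 = 168
y0 = 47
x1 = 295
y1 = 164
fill = 'olive'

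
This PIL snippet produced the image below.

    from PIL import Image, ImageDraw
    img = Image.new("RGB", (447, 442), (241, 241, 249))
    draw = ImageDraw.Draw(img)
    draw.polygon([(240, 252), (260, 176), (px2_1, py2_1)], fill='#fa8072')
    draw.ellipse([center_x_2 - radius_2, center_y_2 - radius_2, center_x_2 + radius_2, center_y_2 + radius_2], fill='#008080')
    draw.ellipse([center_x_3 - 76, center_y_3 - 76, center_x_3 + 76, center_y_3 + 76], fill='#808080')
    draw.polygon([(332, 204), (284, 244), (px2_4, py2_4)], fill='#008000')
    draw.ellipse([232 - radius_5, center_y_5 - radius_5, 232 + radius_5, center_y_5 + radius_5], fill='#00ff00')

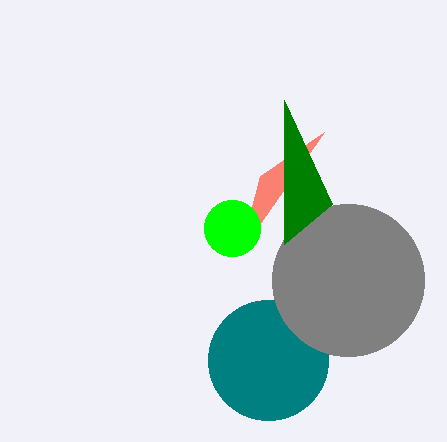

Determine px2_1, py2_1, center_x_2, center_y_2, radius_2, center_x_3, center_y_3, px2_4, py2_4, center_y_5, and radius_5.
px2_1 = 324, py2_1 = 132, center_x_2 = 268, center_y_2 = 360, radius_2 = 60, center_x_3 = 348, center_y_3 = 280, px2_4 = 284, py2_4 = 100, center_y_5 = 228, radius_5 = 28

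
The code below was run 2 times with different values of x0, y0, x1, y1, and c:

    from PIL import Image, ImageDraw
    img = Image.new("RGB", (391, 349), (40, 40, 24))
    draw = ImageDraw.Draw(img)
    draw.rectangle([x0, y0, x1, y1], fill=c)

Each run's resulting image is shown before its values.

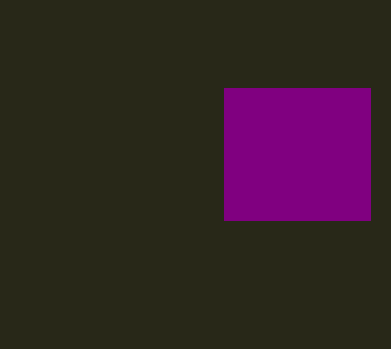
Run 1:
x0 = 224; y0 = 88; x1 = 370; y1 = 220; c = 'purple'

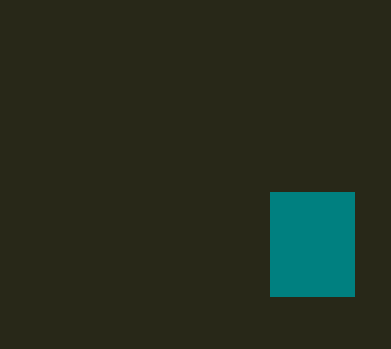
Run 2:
x0 = 270
y0 = 192
x1 = 354
y1 = 296
c = 'teal'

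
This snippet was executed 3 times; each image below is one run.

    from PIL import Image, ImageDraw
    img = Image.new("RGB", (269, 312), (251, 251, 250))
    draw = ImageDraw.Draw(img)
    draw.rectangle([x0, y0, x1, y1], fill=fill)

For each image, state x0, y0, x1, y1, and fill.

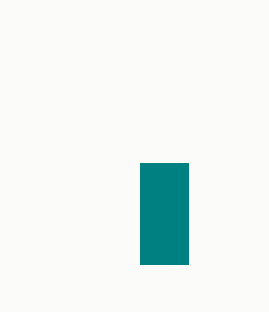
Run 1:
x0 = 140; y0 = 163; x1 = 188; y1 = 264; fill = 'teal'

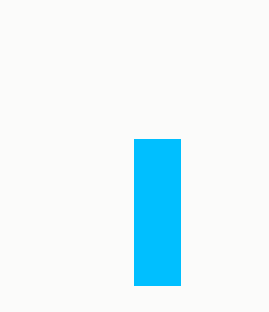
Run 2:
x0 = 134, y0 = 139, x1 = 180, y1 = 285, fill = 'deepskyblue'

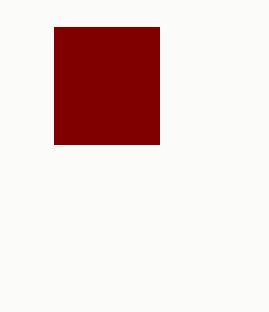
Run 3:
x0 = 54
y0 = 27
x1 = 159
y1 = 144
fill = 'maroon'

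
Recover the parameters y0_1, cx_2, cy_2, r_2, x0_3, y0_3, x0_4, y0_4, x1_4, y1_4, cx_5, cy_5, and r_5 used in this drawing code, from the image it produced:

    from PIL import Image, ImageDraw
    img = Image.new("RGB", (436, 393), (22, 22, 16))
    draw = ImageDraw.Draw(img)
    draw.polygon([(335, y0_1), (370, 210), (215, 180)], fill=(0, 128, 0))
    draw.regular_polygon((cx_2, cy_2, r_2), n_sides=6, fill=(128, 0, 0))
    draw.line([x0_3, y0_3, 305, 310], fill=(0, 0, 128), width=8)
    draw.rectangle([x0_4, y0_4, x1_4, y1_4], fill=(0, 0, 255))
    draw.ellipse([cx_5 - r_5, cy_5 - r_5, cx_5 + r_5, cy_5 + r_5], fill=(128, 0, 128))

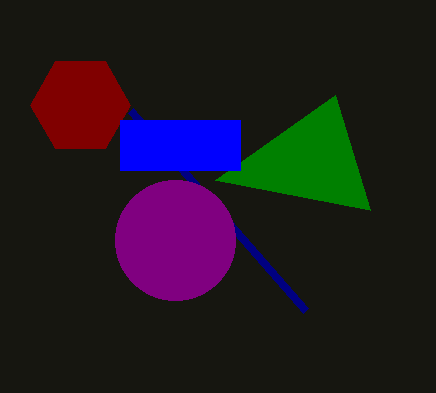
y0_1 = 95
cx_2 = 80
cy_2 = 105
r_2 = 50
x0_3 = 130
y0_3 = 110
x0_4 = 120
y0_4 = 120
x1_4 = 240
y1_4 = 170
cx_5 = 175
cy_5 = 240
r_5 = 60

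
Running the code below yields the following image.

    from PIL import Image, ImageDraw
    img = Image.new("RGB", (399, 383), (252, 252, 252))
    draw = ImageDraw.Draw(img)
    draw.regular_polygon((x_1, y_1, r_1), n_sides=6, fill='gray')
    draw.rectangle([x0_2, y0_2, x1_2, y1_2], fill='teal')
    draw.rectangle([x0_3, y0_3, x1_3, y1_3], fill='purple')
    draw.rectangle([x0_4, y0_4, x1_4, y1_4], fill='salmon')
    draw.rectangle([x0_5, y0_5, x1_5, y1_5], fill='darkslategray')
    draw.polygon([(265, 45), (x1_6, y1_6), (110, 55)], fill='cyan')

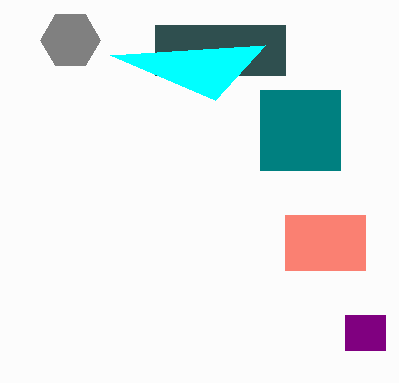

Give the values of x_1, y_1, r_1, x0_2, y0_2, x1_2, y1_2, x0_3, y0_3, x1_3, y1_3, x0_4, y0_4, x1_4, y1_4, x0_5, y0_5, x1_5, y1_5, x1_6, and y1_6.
x_1 = 70
y_1 = 40
r_1 = 30
x0_2 = 260
y0_2 = 90
x1_2 = 340
y1_2 = 170
x0_3 = 345
y0_3 = 315
x1_3 = 385
y1_3 = 350
x0_4 = 285
y0_4 = 215
x1_4 = 365
y1_4 = 270
x0_5 = 155
y0_5 = 25
x1_5 = 285
y1_5 = 75
x1_6 = 215
y1_6 = 100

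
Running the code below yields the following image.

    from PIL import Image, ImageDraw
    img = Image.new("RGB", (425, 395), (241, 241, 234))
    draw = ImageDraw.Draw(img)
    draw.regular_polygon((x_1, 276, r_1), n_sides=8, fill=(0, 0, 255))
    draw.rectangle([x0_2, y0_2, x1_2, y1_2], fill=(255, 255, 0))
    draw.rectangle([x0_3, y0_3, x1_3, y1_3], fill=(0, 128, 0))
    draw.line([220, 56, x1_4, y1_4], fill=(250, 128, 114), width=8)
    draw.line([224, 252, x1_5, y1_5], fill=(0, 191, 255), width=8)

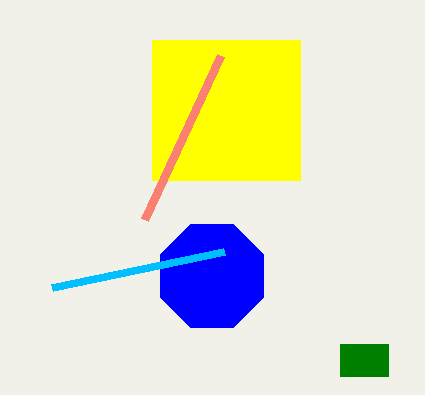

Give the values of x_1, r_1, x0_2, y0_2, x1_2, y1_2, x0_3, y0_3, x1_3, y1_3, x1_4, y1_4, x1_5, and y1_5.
x_1 = 212
r_1 = 56
x0_2 = 152
y0_2 = 40
x1_2 = 300
y1_2 = 180
x0_3 = 340
y0_3 = 344
x1_3 = 388
y1_3 = 376
x1_4 = 144
y1_4 = 220
x1_5 = 52
y1_5 = 288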